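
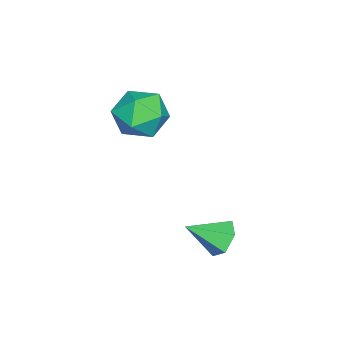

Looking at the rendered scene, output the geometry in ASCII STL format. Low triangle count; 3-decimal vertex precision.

solid 
facet normal -0.371 0.766 -0.524
outer loop
vertex 1.12 3.774 -0.169
vertex 0.551 3.532 -0.12
vertex 0.758 3.927 0.311
endloop
endfacet
facet normal 0.811 0.223 0.541
outer loop
vertex 1.12 3.774 -0.169
vertex 0.758 3.927 0.311
vertex 0.989 2.628 0.5
endloop
endfacet
facet normal -0.371 0.766 -0.524
outer loop
vertex 0.758 3.927 0.311
vertex 0.551 3.532 -0.12
vertex 0.189 3.685 0.36
endloop
endfacet
facet normal 0.022 0.148 0.989
outer loop
vertex 0.758 3.927 0.311
vertex 0.189 3.685 0.36
vertex 0.989 2.628 0.5
endloop
endfacet
facet normal -0.371 0.766 -0.524
outer loop
vertex 0.189 3.685 0.36
vertex 0.551 3.532 -0.12
vertex -0.018 3.29 -0.071
endloop
endfacet
facet normal -0.635 -0.393 0.665
outer loop
vertex 0.189 3.685 0.36
vertex -0.018 3.29 -0.071
vertex 0.989 2.628 0.5
endloop
endfacet
facet normal -0.371 0.766 -0.525
outer loop
vertex -0.018 3.29 -0.071
vertex 0.551 3.532 -0.12
vertex 0.344 3.137 -0.55
endloop
endfacet
facet normal -0.503 -0.858 -0.106
outer loop
vertex -0.018 3.29 -0.071
vertex 0.344 3.137 -0.55
vertex 0.989 2.628 0.5
endloop
endfacet
facet normal -0.370 0.766 -0.526
outer loop
vertex 0.344 3.137 -0.55
vertex 0.551 3.532 -0.12
vertex 0.913 3.378 -0.599
endloop
endfacet
facet normal 0.284 -0.783 -0.554
outer loop
vertex 0.344 3.137 -0.55
vertex 0.913 3.378 -0.599
vertex 0.989 2.628 0.5
endloop
endfacet
facet normal -0.371 0.765 -0.526
outer loop
vertex 0.913 3.378 -0.599
vertex 0.551 3.532 -0.12
vertex 1.12 3.774 -0.169
endloop
endfacet
facet normal 0.942 -0.242 -0.231
outer loop
vertex 0.913 3.378 -0.599
vertex 1.12 3.774 -0.169
vertex 0.989 2.628 0.5
endloop
endfacet
facet normal -0.782 -0.615 0.099
outer loop
vertex -3.457 0.139 1.85
vertex -2.932 -0.568 1.602
vertex -3.002 -0.337 2.484
endloop
endfacet
facet normal -0.833 -0.064 0.550
outer loop
vertex -3.457 0.139 1.85
vertex -3.002 -0.337 2.484
vertex -3.038 0.575 2.536
endloop
endfacet
facet normal -0.828 0.537 0.164
outer loop
vertex -3.457 0.139 1.85
vertex -3.038 0.575 2.536
vertex -2.991 0.908 1.685
endloop
endfacet
facet normal -0.774 0.357 -0.523
outer loop
vertex -3.457 0.139 1.85
vertex -2.991 0.908 1.685
vertex -2.926 0.202 1.108
endloop
endfacet
facet normal -0.745 -0.356 -0.564
outer loop
vertex -3.457 0.139 1.85
vertex -2.926 0.202 1.108
vertex -2.932 -0.568 1.602
endloop
endfacet
facet normal -0.253 -0.065 0.965
outer loop
vertex -3.038 0.575 2.536
vertex -3.002 -0.337 2.484
vertex -2.254 0.138 2.712
endloop
endfacet
facet normal -0.170 -0.957 0.237
outer loop
vertex -3.002 -0.337 2.484
vertex -2.932 -0.568 1.602
vertex -2.189 -0.568 2.135
endloop
endfacet
facet normal -0.111 -0.536 -0.837
outer loop
vertex -2.932 -0.568 1.602
vertex -2.926 0.202 1.108
vertex -2.142 -0.235 1.284
endloop
endfacet
facet normal -0.156 0.616 -0.772
outer loop
vertex -2.926 0.202 1.108
vertex -2.991 0.908 1.685
vertex -2.178 0.677 1.336
endloop
endfacet
facet normal -0.245 0.907 0.342
outer loop
vertex -2.991 0.908 1.685
vertex -3.038 0.575 2.536
vertex -2.248 0.908 2.218
endloop
endfacet
facet normal 0.774 -0.357 0.523
outer loop
vertex -1.723 0.201 1.97
vertex -2.254 0.138 2.712
vertex -2.189 -0.568 2.135
endloop
endfacet
facet normal 0.828 -0.537 -0.164
outer loop
vertex -1.723 0.201 1.97
vertex -2.189 -0.568 2.135
vertex -2.142 -0.235 1.284
endloop
endfacet
facet normal 0.833 0.064 -0.550
outer loop
vertex -1.723 0.201 1.97
vertex -2.142 -0.235 1.284
vertex -2.178 0.677 1.336
endloop
endfacet
facet normal 0.782 0.615 -0.099
outer loop
vertex -1.723 0.201 1.97
vertex -2.178 0.677 1.336
vertex -2.248 0.908 2.218
endloop
endfacet
facet normal 0.745 0.356 0.564
outer loop
vertex -1.723 0.201 1.97
vertex -2.248 0.908 2.218
vertex -2.254 0.138 2.712
endloop
endfacet
facet normal 0.156 -0.616 0.772
outer loop
vertex -2.189 -0.568 2.135
vertex -2.254 0.138 2.712
vertex -3.002 -0.337 2.484
endloop
endfacet
facet normal 0.245 -0.907 -0.342
outer loop
vertex -2.142 -0.235 1.284
vertex -2.189 -0.568 2.135
vertex -2.932 -0.568 1.602
endloop
endfacet
facet normal 0.253 0.065 -0.965
outer loop
vertex -2.178 0.677 1.336
vertex -2.142 -0.235 1.284
vertex -2.926 0.202 1.108
endloop
endfacet
facet normal 0.170 0.957 -0.237
outer loop
vertex -2.248 0.908 2.218
vertex -2.178 0.677 1.336
vertex -2.991 0.908 1.685
endloop
endfacet
facet normal 0.111 0.536 0.837
outer loop
vertex -2.254 0.138 2.712
vertex -2.248 0.908 2.218
vertex -3.038 0.575 2.536
endloop
endfacet

endsolid


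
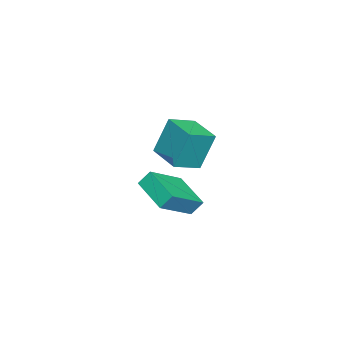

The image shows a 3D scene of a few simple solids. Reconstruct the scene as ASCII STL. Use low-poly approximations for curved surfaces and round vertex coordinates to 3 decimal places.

solid 
facet normal -0.775 0.552 -0.306
outer loop
vertex -2.332 -1.091 4.768
vertex -1.203 0.352 4.512
vertex -1.997 -1.7 2.818
endloop
endfacet
facet normal -0.610 -0.780 0.139
outer loop
vertex -0.857 -2.512 3.268
vertex -2.332 -1.091 4.768
vertex -1.997 -1.7 2.818
endloop
endfacet
facet normal -0.775 0.552 -0.306
outer loop
vertex -1.997 -1.7 2.818
vertex -1.203 0.352 4.512
vertex -0.868 -0.257 2.562
endloop
endfacet
facet normal 0.162 -0.294 -0.942
outer loop
vertex -0.868 -0.257 2.562
vertex -0.857 -2.512 3.268
vertex -1.997 -1.7 2.818
endloop
endfacet
facet normal -0.162 0.294 0.942
outer loop
vertex -2.332 -1.091 4.768
vertex -0.063 -0.46 4.962
vertex -1.203 0.352 4.512
endloop
endfacet
facet normal -0.610 -0.780 0.139
outer loop
vertex -1.192 -1.903 5.218
vertex -2.332 -1.091 4.768
vertex -0.857 -2.512 3.268
endloop
endfacet
facet normal -0.162 0.294 0.942
outer loop
vertex -1.192 -1.903 5.218
vertex -0.063 -0.46 4.962
vertex -2.332 -1.091 4.768
endloop
endfacet
facet normal 0.610 0.780 -0.139
outer loop
vertex -1.203 0.352 4.512
vertex -0.063 -0.46 4.962
vertex -0.868 -0.257 2.562
endloop
endfacet
facet normal 0.162 -0.294 -0.942
outer loop
vertex 0.272 -1.069 3.012
vertex -0.857 -2.512 3.268
vertex -0.868 -0.257 2.562
endloop
endfacet
facet normal 0.610 0.780 -0.139
outer loop
vertex -0.868 -0.257 2.562
vertex -0.063 -0.46 4.962
vertex 0.272 -1.069 3.012
endloop
endfacet
facet normal 0.775 -0.552 0.306
outer loop
vertex 0.272 -1.069 3.012
vertex -1.192 -1.903 5.218
vertex -0.857 -2.512 3.268
endloop
endfacet
facet normal 0.775 -0.552 0.306
outer loop
vertex -0.063 -0.46 4.962
vertex -1.192 -1.903 5.218
vertex 0.272 -1.069 3.012
endloop
endfacet
facet normal -0.562 -0.749 0.351
outer loop
vertex 3.654 -0.768 4.29
vertex 2.024 -0.017 3.28
vertex 3.86 -1.244 3.604
endloop
endfacet
facet normal 0.792 -0.364 0.490
outer loop
vertex 4.956 0.217 2.92
vertex 3.654 -0.768 4.29
vertex 3.86 -1.244 3.604
endloop
endfacet
facet normal -0.562 -0.749 0.350
outer loop
vertex 3.86 -1.244 3.604
vertex 2.024 -0.017 3.28
vertex 2.23 -0.493 2.593
endloop
endfacet
facet normal 0.240 -0.553 -0.798
outer loop
vertex 2.23 -0.493 2.593
vertex 4.956 0.217 2.92
vertex 3.86 -1.244 3.604
endloop
endfacet
facet normal -0.240 0.553 0.798
outer loop
vertex 3.654 -0.768 4.29
vertex 3.12 1.444 2.596
vertex 2.024 -0.017 3.28
endloop
endfacet
facet normal 0.792 -0.365 0.490
outer loop
vertex 4.75 0.693 3.607
vertex 3.654 -0.768 4.29
vertex 4.956 0.217 2.92
endloop
endfacet
facet normal -0.240 0.553 0.798
outer loop
vertex 4.75 0.693 3.607
vertex 3.12 1.444 2.596
vertex 3.654 -0.768 4.29
endloop
endfacet
facet normal -0.792 0.365 -0.490
outer loop
vertex 2.024 -0.017 3.28
vertex 3.12 1.444 2.596
vertex 2.23 -0.493 2.593
endloop
endfacet
facet normal 0.240 -0.553 -0.798
outer loop
vertex 3.326 0.968 1.91
vertex 4.956 0.217 2.92
vertex 2.23 -0.493 2.593
endloop
endfacet
facet normal -0.792 0.364 -0.491
outer loop
vertex 2.23 -0.493 2.593
vertex 3.12 1.444 2.596
vertex 3.326 0.968 1.91
endloop
endfacet
facet normal 0.562 0.749 -0.350
outer loop
vertex 3.326 0.968 1.91
vertex 4.75 0.693 3.607
vertex 4.956 0.217 2.92
endloop
endfacet
facet normal 0.562 0.749 -0.351
outer loop
vertex 3.12 1.444 2.596
vertex 4.75 0.693 3.607
vertex 3.326 0.968 1.91
endloop
endfacet

endsolid


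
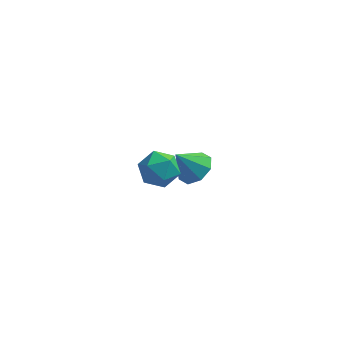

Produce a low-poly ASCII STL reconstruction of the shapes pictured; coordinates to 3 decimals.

solid 
facet normal 0.566 0.169 -0.807
outer loop
vertex 3.305 3.582 -3.605
vertex 2.559 3.227 -4.203
vertex 2.813 4.143 -3.833
endloop
endfacet
facet normal 0.174 0.498 0.850
outer loop
vertex 3.305 3.582 -3.605
vertex 2.813 4.143 -3.833
vertex 1.641 2.953 -2.897
endloop
endfacet
facet normal 0.566 0.169 -0.807
outer loop
vertex 2.813 4.143 -3.833
vertex 2.559 3.227 -4.203
vertex 2.172 4.167 -4.278
endloop
endfacet
facet normal -0.347 0.767 0.541
outer loop
vertex 2.813 4.143 -3.833
vertex 2.172 4.167 -4.278
vertex 1.641 2.953 -2.897
endloop
endfacet
facet normal 0.567 0.169 -0.807
outer loop
vertex 2.172 4.167 -4.278
vertex 2.559 3.227 -4.203
vertex 1.758 3.641 -4.679
endloop
endfacet
facet normal -0.830 0.537 0.153
outer loop
vertex 2.172 4.167 -4.278
vertex 1.758 3.641 -4.679
vertex 1.641 2.953 -2.897
endloop
endfacet
facet normal 0.567 0.169 -0.806
outer loop
vertex 1.758 3.641 -4.679
vertex 2.559 3.227 -4.203
vertex 1.813 2.872 -4.802
endloop
endfacet
facet normal -0.995 -0.057 -0.087
outer loop
vertex 1.758 3.641 -4.679
vertex 1.813 2.872 -4.802
vertex 1.641 2.953 -2.897
endloop
endfacet
facet normal 0.567 0.168 -0.806
outer loop
vertex 1.813 2.872 -4.802
vertex 2.559 3.227 -4.203
vertex 2.305 2.311 -4.573
endloop
endfacet
facet normal -0.743 -0.668 -0.039
outer loop
vertex 1.813 2.872 -4.802
vertex 2.305 2.311 -4.573
vertex 1.641 2.953 -2.897
endloop
endfacet
facet normal 0.567 0.169 -0.807
outer loop
vertex 2.305 2.311 -4.573
vertex 2.559 3.227 -4.203
vertex 2.946 2.286 -4.128
endloop
endfacet
facet normal -0.224 -0.936 0.270
outer loop
vertex 2.305 2.311 -4.573
vertex 2.946 2.286 -4.128
vertex 1.641 2.953 -2.897
endloop
endfacet
facet normal 0.567 0.169 -0.807
outer loop
vertex 2.946 2.286 -4.128
vertex 2.559 3.227 -4.203
vertex 3.36 2.813 -3.727
endloop
endfacet
facet normal 0.261 -0.706 0.659
outer loop
vertex 2.946 2.286 -4.128
vertex 3.36 2.813 -3.727
vertex 1.641 2.953 -2.897
endloop
endfacet
facet normal 0.566 0.168 -0.807
outer loop
vertex 3.36 2.813 -3.727
vertex 2.559 3.227 -4.203
vertex 3.305 3.582 -3.605
endloop
endfacet
facet normal 0.425 -0.112 0.898
outer loop
vertex 3.36 2.813 -3.727
vertex 3.305 3.582 -3.605
vertex 1.641 2.953 -2.897
endloop
endfacet
facet normal 0.319 0.914 -0.249
outer loop
vertex 1.982 -2.158 1.029
vertex 1.196 -1.737 1.567
vertex 2.106 -1.927 2.036
endloop
endfacet
facet normal 0.865 0.455 -0.211
outer loop
vertex 1.982 -2.158 1.029
vertex 2.106 -1.927 2.036
vertex 2.483 -2.82 1.656
endloop
endfacet
facet normal 0.738 -0.076 -0.670
outer loop
vertex 1.982 -2.158 1.029
vertex 2.483 -2.82 1.656
vertex 1.807 -3.181 0.953
endloop
endfacet
facet normal 0.114 0.054 -0.992
outer loop
vertex 1.982 -2.158 1.029
vertex 1.807 -3.181 0.953
vertex 1.012 -2.512 0.898
endloop
endfacet
facet normal -0.144 0.666 -0.732
outer loop
vertex 1.982 -2.158 1.029
vertex 1.012 -2.512 0.898
vertex 1.196 -1.737 1.567
endloop
endfacet
facet normal 0.876 0.180 0.447
outer loop
vertex 2.483 -2.82 1.656
vertex 2.106 -1.927 2.036
vertex 2.008 -2.808 2.582
endloop
endfacet
facet normal -0.007 0.922 0.386
outer loop
vertex 2.106 -1.927 2.036
vertex 1.196 -1.737 1.567
vertex 1.213 -2.139 2.527
endloop
endfacet
facet normal -0.757 0.521 -0.395
outer loop
vertex 1.196 -1.737 1.567
vertex 1.012 -2.512 0.898
vertex 0.537 -2.5 1.824
endloop
endfacet
facet normal -0.338 -0.468 -0.816
outer loop
vertex 1.012 -2.512 0.898
vertex 1.807 -3.181 0.953
vertex 0.914 -3.393 1.444
endloop
endfacet
facet normal 0.671 -0.679 -0.296
outer loop
vertex 1.807 -3.181 0.953
vertex 2.483 -2.82 1.656
vertex 1.824 -3.583 1.913
endloop
endfacet
facet normal -0.114 -0.054 0.992
outer loop
vertex 1.038 -3.162 2.451
vertex 2.008 -2.808 2.582
vertex 1.213 -2.139 2.527
endloop
endfacet
facet normal -0.738 0.076 0.670
outer loop
vertex 1.038 -3.162 2.451
vertex 1.213 -2.139 2.527
vertex 0.537 -2.5 1.824
endloop
endfacet
facet normal -0.865 -0.455 0.211
outer loop
vertex 1.038 -3.162 2.451
vertex 0.537 -2.5 1.824
vertex 0.914 -3.393 1.444
endloop
endfacet
facet normal -0.319 -0.914 0.249
outer loop
vertex 1.038 -3.162 2.451
vertex 0.914 -3.393 1.444
vertex 1.824 -3.583 1.913
endloop
endfacet
facet normal 0.144 -0.666 0.732
outer loop
vertex 1.038 -3.162 2.451
vertex 1.824 -3.583 1.913
vertex 2.008 -2.808 2.582
endloop
endfacet
facet normal 0.338 0.468 0.816
outer loop
vertex 1.213 -2.139 2.527
vertex 2.008 -2.808 2.582
vertex 2.106 -1.927 2.036
endloop
endfacet
facet normal -0.671 0.679 0.296
outer loop
vertex 0.537 -2.5 1.824
vertex 1.213 -2.139 2.527
vertex 1.196 -1.737 1.567
endloop
endfacet
facet normal -0.876 -0.180 -0.447
outer loop
vertex 0.914 -3.393 1.444
vertex 0.537 -2.5 1.824
vertex 1.012 -2.512 0.898
endloop
endfacet
facet normal 0.007 -0.922 -0.386
outer loop
vertex 1.824 -3.583 1.913
vertex 0.914 -3.393 1.444
vertex 1.807 -3.181 0.953
endloop
endfacet
facet normal 0.757 -0.521 0.395
outer loop
vertex 2.008 -2.808 2.582
vertex 1.824 -3.583 1.913
vertex 2.483 -2.82 1.656
endloop
endfacet

endsolid


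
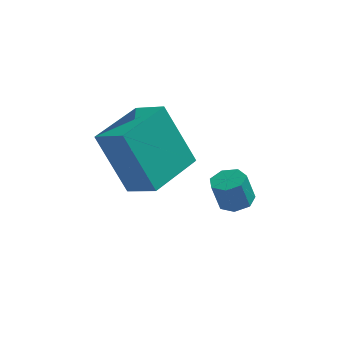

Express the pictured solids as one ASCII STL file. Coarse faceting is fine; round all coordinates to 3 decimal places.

solid 
facet normal -0.766 0.466 -0.443
outer loop
vertex -0.753 -0.255 -0.561
vertex 0.126 1.352 -0.389
vertex 0.181 -0.56 -2.496
endloop
endfacet
facet normal -0.478 -0.873 -0.093
outer loop
vertex 1.054 -1.092 -1.991
vertex -0.753 -0.255 -0.561
vertex 0.181 -0.56 -2.496
endloop
endfacet
facet normal -0.766 0.466 -0.443
outer loop
vertex 0.181 -0.56 -2.496
vertex 0.126 1.352 -0.389
vertex 1.06 1.047 -2.324
endloop
endfacet
facet normal 0.430 -0.140 -0.892
outer loop
vertex 1.06 1.047 -2.324
vertex 1.054 -1.092 -1.991
vertex 0.181 -0.56 -2.496
endloop
endfacet
facet normal -0.430 0.140 0.892
outer loop
vertex -0.753 -0.255 -0.561
vertex 0.999 0.82 0.116
vertex 0.126 1.352 -0.389
endloop
endfacet
facet normal -0.478 -0.873 -0.093
outer loop
vertex 0.12 -0.787 -0.056
vertex -0.753 -0.255 -0.561
vertex 1.054 -1.092 -1.991
endloop
endfacet
facet normal -0.430 0.140 0.892
outer loop
vertex 0.12 -0.787 -0.056
vertex 0.999 0.82 0.116
vertex -0.753 -0.255 -0.561
endloop
endfacet
facet normal 0.478 0.873 0.093
outer loop
vertex 0.126 1.352 -0.389
vertex 0.999 0.82 0.116
vertex 1.06 1.047 -2.324
endloop
endfacet
facet normal 0.430 -0.140 -0.892
outer loop
vertex 1.933 0.515 -1.819
vertex 1.054 -1.092 -1.991
vertex 1.06 1.047 -2.324
endloop
endfacet
facet normal 0.478 0.873 0.093
outer loop
vertex 1.06 1.047 -2.324
vertex 0.999 0.82 0.116
vertex 1.933 0.515 -1.819
endloop
endfacet
facet normal 0.766 -0.466 0.443
outer loop
vertex 1.933 0.515 -1.819
vertex 0.12 -0.787 -0.056
vertex 1.054 -1.092 -1.991
endloop
endfacet
facet normal 0.766 -0.466 0.443
outer loop
vertex 0.999 0.82 0.116
vertex 0.12 -0.787 -0.056
vertex 1.933 0.515 -1.819
endloop
endfacet
facet normal 0.251 0.099 -0.963
outer loop
vertex 3.369 1.429 -4.323
vertex 2.947 1.79 -4.396
vertex 3.476 1.897 -4.247
endloop
endfacet
facet normal 0.942 -0.251 0.220
outer loop
vertex 3.369 1.429 -4.323
vertex 3.476 1.897 -4.247
vertex 3.115 1.329 -3.351
endloop
endfacet
facet normal 0.942 -0.251 0.220
outer loop
vertex 3.115 1.329 -3.351
vertex 3.476 1.897 -4.247
vertex 3.222 1.797 -3.275
endloop
endfacet
facet normal -0.251 -0.099 0.963
outer loop
vertex 3.115 1.329 -3.351
vertex 3.222 1.797 -3.275
vertex 2.693 1.69 -3.424
endloop
endfacet
facet normal 0.251 0.099 -0.963
outer loop
vertex 3.476 1.897 -4.247
vertex 2.947 1.79 -4.396
vertex 3.185 2.284 -4.283
endloop
endfacet
facet normal 0.760 0.596 0.260
outer loop
vertex 3.476 1.897 -4.247
vertex 3.185 2.284 -4.283
vertex 3.222 1.797 -3.275
endloop
endfacet
facet normal 0.760 0.596 0.260
outer loop
vertex 3.222 1.797 -3.275
vertex 3.185 2.284 -4.283
vertex 2.931 2.184 -3.311
endloop
endfacet
facet normal -0.251 -0.099 0.963
outer loop
vertex 3.222 1.797 -3.275
vertex 2.931 2.184 -3.311
vertex 2.693 1.69 -3.424
endloop
endfacet
facet normal 0.253 0.098 -0.962
outer loop
vertex 3.185 2.284 -4.283
vertex 2.947 1.79 -4.396
vertex 2.715 2.299 -4.405
endloop
endfacet
facet normal 0.005 0.995 0.104
outer loop
vertex 3.185 2.284 -4.283
vertex 2.715 2.299 -4.405
vertex 2.931 2.184 -3.311
endloop
endfacet
facet normal 0.007 0.995 0.103
outer loop
vertex 2.931 2.184 -3.311
vertex 2.715 2.299 -4.405
vertex 2.461 2.2 -3.432
endloop
endfacet
facet normal -0.251 -0.099 0.963
outer loop
vertex 2.931 2.184 -3.311
vertex 2.461 2.2 -3.432
vertex 2.693 1.69 -3.424
endloop
endfacet
facet normal 0.252 0.098 -0.963
outer loop
vertex 2.715 2.299 -4.405
vertex 2.947 1.79 -4.396
vertex 2.419 1.931 -4.52
endloop
endfacet
facet normal -0.752 0.646 -0.131
outer loop
vertex 2.715 2.299 -4.405
vertex 2.419 1.931 -4.52
vertex 2.461 2.2 -3.432
endloop
endfacet
facet normal -0.753 0.645 -0.130
outer loop
vertex 2.461 2.2 -3.432
vertex 2.419 1.931 -4.52
vertex 2.165 1.831 -3.547
endloop
endfacet
facet normal -0.251 -0.099 0.963
outer loop
vertex 2.461 2.2 -3.432
vertex 2.165 1.831 -3.547
vertex 2.693 1.69 -3.424
endloop
endfacet
facet normal 0.252 0.099 -0.963
outer loop
vertex 2.419 1.931 -4.52
vertex 2.947 1.79 -4.396
vertex 2.521 1.456 -4.542
endloop
endfacet
facet normal -0.945 -0.191 -0.266
outer loop
vertex 2.419 1.931 -4.52
vertex 2.521 1.456 -4.542
vertex 2.165 1.831 -3.547
endloop
endfacet
facet normal -0.945 -0.191 -0.266
outer loop
vertex 2.165 1.831 -3.547
vertex 2.521 1.456 -4.542
vertex 2.267 1.357 -3.569
endloop
endfacet
facet normal -0.251 -0.099 0.963
outer loop
vertex 2.165 1.831 -3.547
vertex 2.267 1.357 -3.569
vertex 2.693 1.69 -3.424
endloop
endfacet
facet normal 0.252 0.099 -0.963
outer loop
vertex 2.521 1.456 -4.542
vertex 2.947 1.79 -4.396
vertex 2.944 1.233 -4.454
endloop
endfacet
facet normal -0.424 -0.883 -0.201
outer loop
vertex 2.521 1.456 -4.542
vertex 2.944 1.233 -4.454
vertex 2.267 1.357 -3.569
endloop
endfacet
facet normal -0.426 -0.882 -0.202
outer loop
vertex 2.267 1.357 -3.569
vertex 2.944 1.233 -4.454
vertex 2.69 1.133 -3.482
endloop
endfacet
facet normal -0.250 -0.099 0.963
outer loop
vertex 2.267 1.357 -3.569
vertex 2.69 1.133 -3.482
vertex 2.693 1.69 -3.424
endloop
endfacet
facet normal 0.251 0.099 -0.963
outer loop
vertex 2.944 1.233 -4.454
vertex 2.947 1.79 -4.396
vertex 3.369 1.429 -4.323
endloop
endfacet
facet normal 0.415 -0.910 0.015
outer loop
vertex 2.944 1.233 -4.454
vertex 3.369 1.429 -4.323
vertex 2.69 1.133 -3.482
endloop
endfacet
facet normal 0.415 -0.910 0.015
outer loop
vertex 2.69 1.133 -3.482
vertex 3.369 1.429 -4.323
vertex 3.115 1.329 -3.351
endloop
endfacet
facet normal -0.251 -0.099 0.963
outer loop
vertex 2.69 1.133 -3.482
vertex 3.115 1.329 -3.351
vertex 2.693 1.69 -3.424
endloop
endfacet

endsolid


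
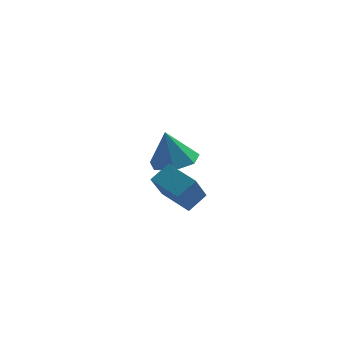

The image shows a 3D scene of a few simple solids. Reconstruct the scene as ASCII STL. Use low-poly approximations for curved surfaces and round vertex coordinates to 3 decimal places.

solid 
facet normal 0.227 -0.060 -0.972
outer loop
vertex 2.46 2.023 1.883
vertex 1.775 2.694 1.682
vertex 2.721 2.832 1.894
endloop
endfacet
facet normal 0.689 -0.232 0.687
outer loop
vertex 2.46 2.023 1.883
vertex 2.721 2.832 1.894
vertex 1.425 2.786 3.178
endloop
endfacet
facet normal 0.227 -0.060 -0.972
outer loop
vertex 2.721 2.832 1.894
vertex 1.775 2.694 1.682
vertex 2.27 3.537 1.745
endloop
endfacet
facet normal 0.595 0.512 0.619
outer loop
vertex 2.721 2.832 1.894
vertex 2.27 3.537 1.745
vertex 1.425 2.786 3.178
endloop
endfacet
facet normal 0.227 -0.061 -0.972
outer loop
vertex 2.27 3.537 1.745
vertex 1.775 2.694 1.682
vertex 1.446 3.607 1.548
endloop
endfacet
facet normal -0.032 0.893 0.449
outer loop
vertex 2.27 3.537 1.745
vertex 1.446 3.607 1.548
vertex 1.425 2.786 3.178
endloop
endfacet
facet normal 0.227 -0.061 -0.972
outer loop
vertex 1.446 3.607 1.548
vertex 1.775 2.694 1.682
vertex 0.869 2.989 1.452
endloop
endfacet
facet normal -0.719 0.624 0.305
outer loop
vertex 1.446 3.607 1.548
vertex 0.869 2.989 1.452
vertex 1.425 2.786 3.178
endloop
endfacet
facet normal 0.227 -0.060 -0.972
outer loop
vertex 0.869 2.989 1.452
vertex 1.775 2.694 1.682
vertex 0.974 2.149 1.528
endloop
endfacet
facet normal -0.951 -0.092 0.295
outer loop
vertex 0.869 2.989 1.452
vertex 0.974 2.149 1.528
vertex 1.425 2.786 3.178
endloop
endfacet
facet normal 0.227 -0.060 -0.972
outer loop
vertex 0.974 2.149 1.528
vertex 1.775 2.694 1.682
vertex 1.682 1.719 1.72
endloop
endfacet
facet normal -0.551 -0.717 0.427
outer loop
vertex 0.974 2.149 1.528
vertex 1.682 1.719 1.72
vertex 1.425 2.786 3.178
endloop
endfacet
facet normal 0.227 -0.060 -0.972
outer loop
vertex 1.682 1.719 1.72
vertex 1.775 2.694 1.682
vertex 2.46 2.023 1.883
endloop
endfacet
facet normal 0.178 -0.779 0.601
outer loop
vertex 1.682 1.719 1.72
vertex 2.46 2.023 1.883
vertex 1.425 2.786 3.178
endloop
endfacet
facet normal -0.701 -0.455 -0.550
outer loop
vertex 1.526 -2.468 2.896
vertex 0.643 -1.5 3.22
vertex 1.979 -1.629 1.624
endloop
endfacet
facet normal 0.655 -0.717 -0.239
outer loop
vertex 2.637 -1.2 2.14
vertex 1.526 -2.468 2.896
vertex 1.979 -1.629 1.624
endloop
endfacet
facet normal -0.700 -0.456 -0.549
outer loop
vertex 1.979 -1.629 1.624
vertex 0.643 -1.5 3.22
vertex 1.095 -0.661 1.947
endloop
endfacet
facet normal 0.284 0.527 -0.801
outer loop
vertex 1.095 -0.661 1.947
vertex 2.637 -1.2 2.14
vertex 1.979 -1.629 1.624
endloop
endfacet
facet normal -0.284 -0.527 0.801
outer loop
vertex 1.526 -2.468 2.896
vertex 1.301 -1.071 3.736
vertex 0.643 -1.5 3.22
endloop
endfacet
facet normal 0.655 -0.717 -0.240
outer loop
vertex 2.185 -2.039 3.413
vertex 1.526 -2.468 2.896
vertex 2.637 -1.2 2.14
endloop
endfacet
facet normal -0.285 -0.527 0.801
outer loop
vertex 2.185 -2.039 3.413
vertex 1.301 -1.071 3.736
vertex 1.526 -2.468 2.896
endloop
endfacet
facet normal -0.655 0.717 0.240
outer loop
vertex 0.643 -1.5 3.22
vertex 1.301 -1.071 3.736
vertex 1.095 -0.661 1.947
endloop
endfacet
facet normal 0.285 0.528 -0.800
outer loop
vertex 1.754 -0.232 2.464
vertex 2.637 -1.2 2.14
vertex 1.095 -0.661 1.947
endloop
endfacet
facet normal -0.655 0.717 0.240
outer loop
vertex 1.095 -0.661 1.947
vertex 1.301 -1.071 3.736
vertex 1.754 -0.232 2.464
endloop
endfacet
facet normal 0.701 0.455 0.549
outer loop
vertex 1.754 -0.232 2.464
vertex 2.185 -2.039 3.413
vertex 2.637 -1.2 2.14
endloop
endfacet
facet normal 0.700 0.456 0.550
outer loop
vertex 1.301 -1.071 3.736
vertex 2.185 -2.039 3.413
vertex 1.754 -0.232 2.464
endloop
endfacet

endsolid


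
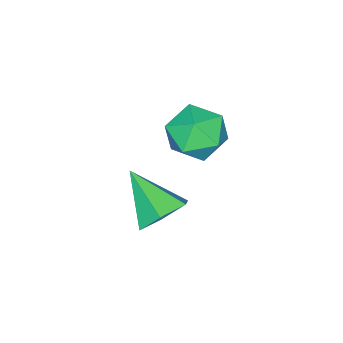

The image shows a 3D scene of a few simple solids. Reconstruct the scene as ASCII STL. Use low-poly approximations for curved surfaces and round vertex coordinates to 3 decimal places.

solid 
facet normal -0.209 0.080 0.975
outer loop
vertex -4.406 -1.274 1.838
vertex -4.215 -2.194 1.954
vertex -3.527 -1.552 2.049
endloop
endfacet
facet normal 0.047 0.694 0.719
outer loop
vertex -4.406 -1.274 1.838
vertex -3.527 -1.552 2.049
vertex -3.667 -0.874 1.404
endloop
endfacet
facet normal -0.381 0.906 0.186
outer loop
vertex -4.406 -1.274 1.838
vertex -3.667 -0.874 1.404
vertex -4.442 -1.098 0.909
endloop
endfacet
facet normal -0.899 0.422 0.115
outer loop
vertex -4.406 -1.274 1.838
vertex -4.442 -1.098 0.909
vertex -4.781 -1.913 1.249
endloop
endfacet
facet normal -0.794 -0.089 0.602
outer loop
vertex -4.406 -1.274 1.838
vertex -4.781 -1.913 1.249
vertex -4.215 -2.194 1.954
endloop
endfacet
facet normal 0.694 0.567 0.445
outer loop
vertex -3.667 -0.874 1.404
vertex -3.527 -1.552 2.049
vertex -3.019 -1.547 1.251
endloop
endfacet
facet normal 0.280 -0.428 0.859
outer loop
vertex -3.527 -1.552 2.049
vertex -4.215 -2.194 1.954
vertex -3.358 -2.362 1.591
endloop
endfacet
facet normal -0.667 -0.700 0.256
outer loop
vertex -4.215 -2.194 1.954
vertex -4.781 -1.913 1.249
vertex -4.133 -2.586 1.096
endloop
endfacet
facet normal -0.837 0.126 -0.532
outer loop
vertex -4.781 -1.913 1.249
vertex -4.442 -1.098 0.909
vertex -4.273 -1.908 0.451
endloop
endfacet
facet normal 0.002 0.910 -0.415
outer loop
vertex -4.442 -1.098 0.909
vertex -3.667 -0.874 1.404
vertex -3.585 -1.266 0.546
endloop
endfacet
facet normal 0.899 -0.422 -0.115
outer loop
vertex -3.394 -2.186 0.662
vertex -3.019 -1.547 1.251
vertex -3.358 -2.362 1.591
endloop
endfacet
facet normal 0.381 -0.906 -0.186
outer loop
vertex -3.394 -2.186 0.662
vertex -3.358 -2.362 1.591
vertex -4.133 -2.586 1.096
endloop
endfacet
facet normal -0.047 -0.694 -0.719
outer loop
vertex -3.394 -2.186 0.662
vertex -4.133 -2.586 1.096
vertex -4.273 -1.908 0.451
endloop
endfacet
facet normal 0.209 -0.080 -0.975
outer loop
vertex -3.394 -2.186 0.662
vertex -4.273 -1.908 0.451
vertex -3.585 -1.266 0.546
endloop
endfacet
facet normal 0.794 0.089 -0.602
outer loop
vertex -3.394 -2.186 0.662
vertex -3.585 -1.266 0.546
vertex -3.019 -1.547 1.251
endloop
endfacet
facet normal 0.837 -0.126 0.532
outer loop
vertex -3.358 -2.362 1.591
vertex -3.019 -1.547 1.251
vertex -3.527 -1.552 2.049
endloop
endfacet
facet normal -0.002 -0.910 0.415
outer loop
vertex -4.133 -2.586 1.096
vertex -3.358 -2.362 1.591
vertex -4.215 -2.194 1.954
endloop
endfacet
facet normal -0.694 -0.567 -0.445
outer loop
vertex -4.273 -1.908 0.451
vertex -4.133 -2.586 1.096
vertex -4.781 -1.913 1.249
endloop
endfacet
facet normal -0.280 0.428 -0.859
outer loop
vertex -3.585 -1.266 0.546
vertex -4.273 -1.908 0.451
vertex -4.442 -1.098 0.909
endloop
endfacet
facet normal 0.667 0.700 -0.256
outer loop
vertex -3.019 -1.547 1.251
vertex -3.585 -1.266 0.546
vertex -3.667 -0.874 1.404
endloop
endfacet
facet normal 0.137 0.781 -0.609
outer loop
vertex -0.727 -0.536 1.008
vertex -1.253 -0.847 0.491
vertex -1.504 -0.353 1.068
endloop
endfacet
facet normal 0.126 0.217 0.968
outer loop
vertex -0.727 -0.536 1.008
vertex -1.504 -0.353 1.068
vertex -1.467 -2.073 1.449
endloop
endfacet
facet normal 0.136 0.781 -0.609
outer loop
vertex -1.504 -0.353 1.068
vertex -1.253 -0.847 0.491
vertex -2.029 -0.664 0.552
endloop
endfacet
facet normal -0.733 0.132 0.667
outer loop
vertex -1.504 -0.353 1.068
vertex -2.029 -0.664 0.552
vertex -1.467 -2.073 1.449
endloop
endfacet
facet normal 0.136 0.780 -0.610
outer loop
vertex -2.029 -0.664 0.552
vertex -1.253 -0.847 0.491
vertex -1.778 -1.159 -0.025
endloop
endfacet
facet normal -0.915 -0.400 -0.055
outer loop
vertex -2.029 -0.664 0.552
vertex -1.778 -1.159 -0.025
vertex -1.467 -2.073 1.449
endloop
endfacet
facet normal 0.136 0.781 -0.610
outer loop
vertex -1.778 -1.159 -0.025
vertex -1.253 -0.847 0.491
vertex -1.002 -1.341 -0.085
endloop
endfacet
facet normal -0.236 -0.847 -0.476
outer loop
vertex -1.778 -1.159 -0.025
vertex -1.002 -1.341 -0.085
vertex -1.467 -2.073 1.449
endloop
endfacet
facet normal 0.137 0.781 -0.610
outer loop
vertex -1.002 -1.341 -0.085
vertex -1.253 -0.847 0.491
vertex -0.476 -1.03 0.431
endloop
endfacet
facet normal 0.623 -0.763 -0.175
outer loop
vertex -1.002 -1.341 -0.085
vertex -0.476 -1.03 0.431
vertex -1.467 -2.073 1.449
endloop
endfacet
facet normal 0.137 0.781 -0.609
outer loop
vertex -0.476 -1.03 0.431
vertex -1.253 -0.847 0.491
vertex -0.727 -0.536 1.008
endloop
endfacet
facet normal 0.805 -0.230 0.547
outer loop
vertex -0.476 -1.03 0.431
vertex -0.727 -0.536 1.008
vertex -1.467 -2.073 1.449
endloop
endfacet

endsolid


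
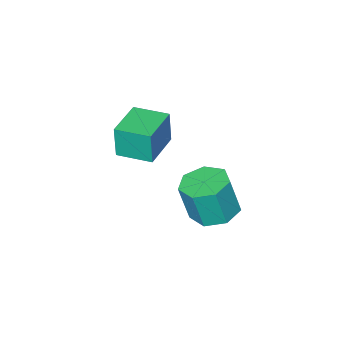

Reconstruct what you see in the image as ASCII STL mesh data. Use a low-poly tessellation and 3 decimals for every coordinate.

solid 
facet normal -0.205 0.134 -0.969
outer loop
vertex 1.803 1.111 -4.052
vertex 1.066 1.501 -3.842
vertex 1.843 1.85 -3.958
endloop
endfacet
facet normal 0.978 -0.026 -0.209
outer loop
vertex 1.803 1.111 -4.052
vertex 1.843 1.85 -3.958
vertex 2.111 0.908 -2.587
endloop
endfacet
facet normal 0.977 -0.028 -0.210
outer loop
vertex 2.111 0.908 -2.587
vertex 1.843 1.85 -3.958
vertex 2.152 1.648 -2.494
endloop
endfacet
facet normal 0.204 -0.133 0.970
outer loop
vertex 2.111 0.908 -2.587
vertex 2.152 1.648 -2.494
vertex 1.374 1.299 -2.378
endloop
endfacet
facet normal -0.205 0.134 -0.970
outer loop
vertex 1.843 1.85 -3.958
vertex 1.066 1.501 -3.842
vertex 1.298 2.327 -3.777
endloop
endfacet
facet normal 0.652 0.758 -0.033
outer loop
vertex 1.843 1.85 -3.958
vertex 1.298 2.327 -3.777
vertex 2.152 1.648 -2.494
endloop
endfacet
facet normal 0.651 0.758 -0.032
outer loop
vertex 2.152 1.648 -2.494
vertex 1.298 2.327 -3.777
vertex 1.607 2.124 -2.313
endloop
endfacet
facet normal 0.205 -0.134 0.970
outer loop
vertex 2.152 1.648 -2.494
vertex 1.607 2.124 -2.313
vertex 1.374 1.299 -2.378
endloop
endfacet
facet normal -0.205 0.134 -0.970
outer loop
vertex 1.298 2.327 -3.777
vertex 1.066 1.501 -3.842
vertex 0.578 2.182 -3.645
endloop
endfacet
facet normal -0.165 0.972 0.169
outer loop
vertex 1.298 2.327 -3.777
vertex 0.578 2.182 -3.645
vertex 1.607 2.124 -2.313
endloop
endfacet
facet normal -0.165 0.972 0.169
outer loop
vertex 1.607 2.124 -2.313
vertex 0.578 2.182 -3.645
vertex 0.887 1.979 -2.181
endloop
endfacet
facet normal 0.205 -0.134 0.970
outer loop
vertex 1.607 2.124 -2.313
vertex 0.887 1.979 -2.181
vertex 1.374 1.299 -2.378
endloop
endfacet
facet normal -0.204 0.134 -0.970
outer loop
vertex 0.578 2.182 -3.645
vertex 1.066 1.501 -3.842
vertex 0.225 1.524 -3.662
endloop
endfacet
facet normal -0.857 0.454 0.244
outer loop
vertex 0.578 2.182 -3.645
vertex 0.225 1.524 -3.662
vertex 0.887 1.979 -2.181
endloop
endfacet
facet normal -0.857 0.454 0.244
outer loop
vertex 0.887 1.979 -2.181
vertex 0.225 1.524 -3.662
vertex 0.534 1.322 -2.198
endloop
endfacet
facet normal 0.204 -0.135 0.970
outer loop
vertex 0.887 1.979 -2.181
vertex 0.534 1.322 -2.198
vertex 1.374 1.299 -2.378
endloop
endfacet
facet normal -0.204 0.134 -0.970
outer loop
vertex 0.225 1.524 -3.662
vertex 1.066 1.501 -3.842
vertex 0.505 0.85 -3.814
endloop
endfacet
facet normal -0.904 -0.406 0.135
outer loop
vertex 0.225 1.524 -3.662
vertex 0.505 0.85 -3.814
vertex 0.534 1.322 -2.198
endloop
endfacet
facet normal -0.904 -0.405 0.135
outer loop
vertex 0.534 1.322 -2.198
vertex 0.505 0.85 -3.814
vertex 0.814 0.647 -2.35
endloop
endfacet
facet normal 0.204 -0.134 0.970
outer loop
vertex 0.534 1.322 -2.198
vertex 0.814 0.647 -2.35
vertex 1.374 1.299 -2.378
endloop
endfacet
facet normal -0.205 0.135 -0.969
outer loop
vertex 0.505 0.85 -3.814
vertex 1.066 1.501 -3.842
vertex 1.207 0.666 -3.988
endloop
endfacet
facet normal -0.270 -0.960 -0.076
outer loop
vertex 0.505 0.85 -3.814
vertex 1.207 0.666 -3.988
vertex 0.814 0.647 -2.35
endloop
endfacet
facet normal -0.270 -0.960 -0.076
outer loop
vertex 0.814 0.647 -2.35
vertex 1.207 0.666 -3.988
vertex 1.516 0.463 -2.524
endloop
endfacet
facet normal 0.205 -0.134 0.969
outer loop
vertex 0.814 0.647 -2.35
vertex 1.516 0.463 -2.524
vertex 1.374 1.299 -2.378
endloop
endfacet
facet normal -0.205 0.135 -0.969
outer loop
vertex 1.207 0.666 -3.988
vertex 1.066 1.501 -3.842
vertex 1.803 1.111 -4.052
endloop
endfacet
facet normal 0.566 -0.792 -0.229
outer loop
vertex 1.207 0.666 -3.988
vertex 1.803 1.111 -4.052
vertex 1.516 0.463 -2.524
endloop
endfacet
facet normal 0.567 -0.791 -0.229
outer loop
vertex 1.516 0.463 -2.524
vertex 1.803 1.111 -4.052
vertex 2.111 0.908 -2.587
endloop
endfacet
facet normal 0.203 -0.135 0.970
outer loop
vertex 1.516 0.463 -2.524
vertex 2.111 0.908 -2.587
vertex 1.374 1.299 -2.378
endloop
endfacet
facet normal -0.892 -0.451 -0.001
outer loop
vertex 0.693 -3.071 -1.761
vertex 0.107 -1.912 -1.702
vertex 0.667 -3.018 -3.04
endloop
endfacet
facet normal 0.450 -0.892 -0.046
outer loop
vertex 2.033 -2.328 -3.038
vertex 0.693 -3.071 -1.761
vertex 0.667 -3.018 -3.04
endloop
endfacet
facet normal -0.893 -0.451 -0.001
outer loop
vertex 0.667 -3.018 -3.04
vertex 0.107 -1.912 -1.702
vertex 0.082 -1.859 -2.98
endloop
endfacet
facet normal -0.020 0.042 -0.999
outer loop
vertex 0.082 -1.859 -2.98
vertex 2.033 -2.328 -3.038
vertex 0.667 -3.018 -3.04
endloop
endfacet
facet normal 0.019 -0.041 0.999
outer loop
vertex 0.693 -3.071 -1.761
vertex 1.473 -1.222 -1.7
vertex 0.107 -1.912 -1.702
endloop
endfacet
facet normal 0.451 -0.892 -0.046
outer loop
vertex 2.058 -2.381 -1.76
vertex 0.693 -3.071 -1.761
vertex 2.033 -2.328 -3.038
endloop
endfacet
facet normal 0.020 -0.041 0.999
outer loop
vertex 2.058 -2.381 -1.76
vertex 1.473 -1.222 -1.7
vertex 0.693 -3.071 -1.761
endloop
endfacet
facet normal -0.450 0.892 0.046
outer loop
vertex 0.107 -1.912 -1.702
vertex 1.473 -1.222 -1.7
vertex 0.082 -1.859 -2.98
endloop
endfacet
facet normal -0.020 0.041 -0.999
outer loop
vertex 1.447 -1.169 -2.979
vertex 2.033 -2.328 -3.038
vertex 0.082 -1.859 -2.98
endloop
endfacet
facet normal -0.451 0.891 0.046
outer loop
vertex 0.082 -1.859 -2.98
vertex 1.473 -1.222 -1.7
vertex 1.447 -1.169 -2.979
endloop
endfacet
facet normal 0.892 0.451 0.001
outer loop
vertex 1.447 -1.169 -2.979
vertex 2.058 -2.381 -1.76
vertex 2.033 -2.328 -3.038
endloop
endfacet
facet normal 0.893 0.451 0.001
outer loop
vertex 1.473 -1.222 -1.7
vertex 2.058 -2.381 -1.76
vertex 1.447 -1.169 -2.979
endloop
endfacet

endsolid


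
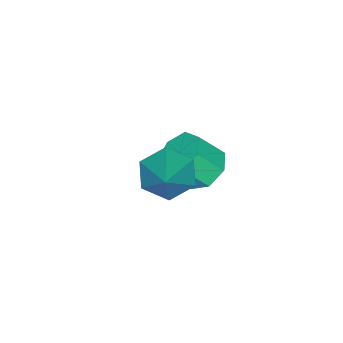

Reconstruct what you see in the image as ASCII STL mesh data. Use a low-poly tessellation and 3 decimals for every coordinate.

solid 
facet normal -0.687 -0.390 -0.613
outer loop
vertex 2.008 -0.359 1.679
vertex 1.383 0.117 2.076
vertex 1.814 0.447 1.383
endloop
endfacet
facet normal 0.912 0.072 -0.403
outer loop
vertex 2.008 -0.359 1.679
vertex 1.814 0.447 1.383
vertex 2.557 0.783 3.124
endloop
endfacet
facet normal -0.687 -0.390 -0.613
outer loop
vertex 1.814 0.447 1.383
vertex 1.383 0.117 2.076
vertex 1.189 0.923 1.78
endloop
endfacet
facet normal 0.422 0.840 -0.342
outer loop
vertex 1.814 0.447 1.383
vertex 1.189 0.923 1.78
vertex 2.557 0.783 3.124
endloop
endfacet
facet normal -0.686 -0.391 -0.614
outer loop
vertex 1.189 0.923 1.78
vertex 1.383 0.117 2.076
vertex 0.758 0.593 2.472
endloop
endfacet
facet normal -0.211 0.927 0.311
outer loop
vertex 1.189 0.923 1.78
vertex 0.758 0.593 2.472
vertex 2.557 0.783 3.124
endloop
endfacet
facet normal -0.686 -0.391 -0.614
outer loop
vertex 0.758 0.593 2.472
vertex 1.383 0.117 2.076
vertex 0.952 -0.213 2.768
endloop
endfacet
facet normal -0.353 0.246 0.903
outer loop
vertex 0.758 0.593 2.472
vertex 0.952 -0.213 2.768
vertex 2.557 0.783 3.124
endloop
endfacet
facet normal -0.687 -0.389 -0.614
outer loop
vertex 0.952 -0.213 2.768
vertex 1.383 0.117 2.076
vertex 1.576 -0.689 2.371
endloop
endfacet
facet normal 0.137 -0.522 0.842
outer loop
vertex 0.952 -0.213 2.768
vertex 1.576 -0.689 2.371
vertex 2.557 0.783 3.124
endloop
endfacet
facet normal -0.687 -0.389 -0.614
outer loop
vertex 1.576 -0.689 2.371
vertex 1.383 0.117 2.076
vertex 2.008 -0.359 1.679
endloop
endfacet
facet normal 0.770 -0.610 0.190
outer loop
vertex 1.576 -0.689 2.371
vertex 2.008 -0.359 1.679
vertex 2.557 0.783 3.124
endloop
endfacet
facet normal -0.419 0.508 -0.753
outer loop
vertex -0.854 -0.453 -1.099
vertex -1.558 -0.388 -0.663
vertex -0.908 0.128 -0.677
endloop
endfacet
facet normal 0.905 0.302 -0.300
outer loop
vertex -0.854 -0.453 -1.099
vertex -0.908 0.128 -0.677
vertex -0.339 -1.077 -0.172
endloop
endfacet
facet normal 0.905 0.301 -0.301
outer loop
vertex -0.339 -1.077 -0.172
vertex -0.908 0.128 -0.677
vertex -0.393 -0.495 0.249
endloop
endfacet
facet normal 0.419 -0.506 0.754
outer loop
vertex -0.339 -1.077 -0.172
vertex -0.393 -0.495 0.249
vertex -1.042 -1.012 0.263
endloop
endfacet
facet normal -0.419 0.507 -0.754
outer loop
vertex -0.908 0.128 -0.677
vertex -1.558 -0.388 -0.663
vertex -1.452 0.321 -0.245
endloop
endfacet
facet normal 0.505 0.819 0.270
outer loop
vertex -0.908 0.128 -0.677
vertex -1.452 0.321 -0.245
vertex -0.393 -0.495 0.249
endloop
endfacet
facet normal 0.505 0.819 0.271
outer loop
vertex -0.393 -0.495 0.249
vertex -1.452 0.321 -0.245
vertex -0.936 -0.303 0.681
endloop
endfacet
facet normal 0.420 -0.507 0.753
outer loop
vertex -0.393 -0.495 0.249
vertex -0.936 -0.303 0.681
vertex -1.042 -1.012 0.263
endloop
endfacet
facet normal -0.420 0.507 -0.753
outer loop
vertex -1.452 0.321 -0.245
vertex -1.558 -0.388 -0.663
vertex -2.075 -0.021 -0.128
endloop
endfacet
facet normal -0.275 0.719 0.638
outer loop
vertex -1.452 0.321 -0.245
vertex -2.075 -0.021 -0.128
vertex -0.936 -0.303 0.681
endloop
endfacet
facet normal -0.274 0.720 0.637
outer loop
vertex -0.936 -0.303 0.681
vertex -2.075 -0.021 -0.128
vertex -1.559 -0.644 0.798
endloop
endfacet
facet normal 0.419 -0.507 0.753
outer loop
vertex -0.936 -0.303 0.681
vertex -1.559 -0.644 0.798
vertex -1.042 -1.012 0.263
endloop
endfacet
facet normal -0.419 0.507 -0.753
outer loop
vertex -2.075 -0.021 -0.128
vertex -1.558 -0.388 -0.663
vertex -2.309 -0.639 -0.414
endloop
endfacet
facet normal -0.848 0.078 0.525
outer loop
vertex -2.075 -0.021 -0.128
vertex -2.309 -0.639 -0.414
vertex -1.559 -0.644 0.798
endloop
endfacet
facet normal -0.848 0.078 0.525
outer loop
vertex -1.559 -0.644 0.798
vertex -2.309 -0.639 -0.414
vertex -1.793 -1.262 0.512
endloop
endfacet
facet normal 0.419 -0.507 0.753
outer loop
vertex -1.559 -0.644 0.798
vertex -1.793 -1.262 0.512
vertex -1.042 -1.012 0.263
endloop
endfacet
facet normal -0.419 0.507 -0.753
outer loop
vertex -2.309 -0.639 -0.414
vertex -1.558 -0.388 -0.663
vertex -1.977 -1.069 -0.888
endloop
endfacet
facet normal -0.782 -0.623 0.017
outer loop
vertex -2.309 -0.639 -0.414
vertex -1.977 -1.069 -0.888
vertex -1.793 -1.262 0.512
endloop
endfacet
facet normal -0.783 -0.622 0.017
outer loop
vertex -1.793 -1.262 0.512
vertex -1.977 -1.069 -0.888
vertex -1.462 -1.692 0.039
endloop
endfacet
facet normal 0.419 -0.507 0.754
outer loop
vertex -1.793 -1.262 0.512
vertex -1.462 -1.692 0.039
vertex -1.042 -1.012 0.263
endloop
endfacet
facet normal -0.419 0.507 -0.753
outer loop
vertex -1.977 -1.069 -0.888
vertex -1.558 -0.388 -0.663
vertex -1.33 -0.986 -1.192
endloop
endfacet
facet normal -0.127 -0.854 -0.504
outer loop
vertex -1.977 -1.069 -0.888
vertex -1.33 -0.986 -1.192
vertex -1.462 -1.692 0.039
endloop
endfacet
facet normal -0.128 -0.854 -0.504
outer loop
vertex -1.462 -1.692 0.039
vertex -1.33 -0.986 -1.192
vertex -0.814 -1.609 -0.266
endloop
endfacet
facet normal 0.419 -0.507 0.753
outer loop
vertex -1.462 -1.692 0.039
vertex -0.814 -1.609 -0.266
vertex -1.042 -1.012 0.263
endloop
endfacet
facet normal -0.420 0.506 -0.753
outer loop
vertex -1.33 -0.986 -1.192
vertex -1.558 -0.388 -0.663
vertex -0.854 -0.453 -1.099
endloop
endfacet
facet normal 0.622 -0.443 -0.645
outer loop
vertex -1.33 -0.986 -1.192
vertex -0.854 -0.453 -1.099
vertex -0.814 -1.609 -0.266
endloop
endfacet
facet normal 0.623 -0.443 -0.644
outer loop
vertex -0.814 -1.609 -0.266
vertex -0.854 -0.453 -1.099
vertex -0.339 -1.077 -0.172
endloop
endfacet
facet normal 0.419 -0.507 0.753
outer loop
vertex -0.814 -1.609 -0.266
vertex -0.339 -1.077 -0.172
vertex -1.042 -1.012 0.263
endloop
endfacet

endsolid


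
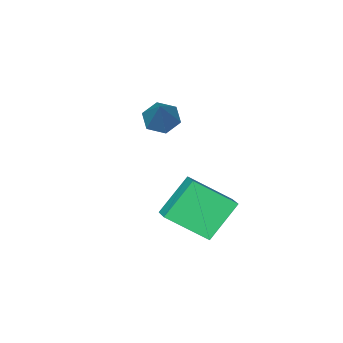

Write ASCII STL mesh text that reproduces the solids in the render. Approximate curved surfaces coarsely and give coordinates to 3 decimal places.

solid 
facet normal -0.471 -0.798 -0.376
outer loop
vertex -0.053 0.27 0.419
vertex -1.06 1.371 -0.657
vertex 1.144 0.15 -0.824
endloop
endfacet
facet normal 0.548 -0.598 0.585
outer loop
vertex 1.52 0.789 -0.523
vertex -0.053 0.27 0.419
vertex 1.144 0.15 -0.824
endloop
endfacet
facet normal -0.471 -0.798 -0.377
outer loop
vertex 1.144 0.15 -0.824
vertex -1.06 1.371 -0.657
vertex 0.137 1.252 -1.9
endloop
endfacet
facet normal 0.692 -0.069 -0.718
outer loop
vertex 0.137 1.252 -1.9
vertex 1.52 0.789 -0.523
vertex 1.144 0.15 -0.824
endloop
endfacet
facet normal -0.692 0.069 0.718
outer loop
vertex -0.053 0.27 0.419
vertex -0.684 2.01 -0.356
vertex -1.06 1.371 -0.657
endloop
endfacet
facet normal 0.548 -0.599 0.585
outer loop
vertex 0.323 0.908 0.72
vertex -0.053 0.27 0.419
vertex 1.52 0.789 -0.523
endloop
endfacet
facet normal -0.692 0.069 0.718
outer loop
vertex 0.323 0.908 0.72
vertex -0.684 2.01 -0.356
vertex -0.053 0.27 0.419
endloop
endfacet
facet normal -0.548 0.598 -0.585
outer loop
vertex -1.06 1.371 -0.657
vertex -0.684 2.01 -0.356
vertex 0.137 1.252 -1.9
endloop
endfacet
facet normal 0.692 -0.069 -0.718
outer loop
vertex 0.513 1.89 -1.599
vertex 1.52 0.789 -0.523
vertex 0.137 1.252 -1.9
endloop
endfacet
facet normal -0.547 0.599 -0.585
outer loop
vertex 0.137 1.252 -1.9
vertex -0.684 2.01 -0.356
vertex 0.513 1.89 -1.599
endloop
endfacet
facet normal 0.470 0.798 0.377
outer loop
vertex 0.513 1.89 -1.599
vertex 0.323 0.908 0.72
vertex 1.52 0.789 -0.523
endloop
endfacet
facet normal 0.471 0.798 0.376
outer loop
vertex -0.684 2.01 -0.356
vertex 0.323 0.908 0.72
vertex 0.513 1.89 -1.599
endloop
endfacet
facet normal -0.484 -0.476 -0.734
outer loop
vertex 0.028 -1.608 1.897
vertex -0.562 -1.505 2.219
vertex -0.334 -1.046 1.771
endloop
endfacet
facet normal 0.807 0.428 -0.408
outer loop
vertex 0.028 -1.608 1.897
vertex -0.334 -1.046 1.771
vertex 0.362 -0.595 3.621
endloop
endfacet
facet normal -0.484 -0.476 -0.734
outer loop
vertex -0.334 -1.046 1.771
vertex -0.562 -1.505 2.219
vertex -0.924 -0.943 2.093
endloop
endfacet
facet normal 0.033 0.968 -0.249
outer loop
vertex -0.334 -1.046 1.771
vertex -0.924 -0.943 2.093
vertex 0.362 -0.595 3.621
endloop
endfacet
facet normal -0.484 -0.476 -0.734
outer loop
vertex -0.924 -0.943 2.093
vertex -0.562 -1.505 2.219
vertex -1.152 -1.401 2.54
endloop
endfacet
facet normal -0.630 0.680 0.375
outer loop
vertex -0.924 -0.943 2.093
vertex -1.152 -1.401 2.54
vertex 0.362 -0.595 3.621
endloop
endfacet
facet normal -0.484 -0.476 -0.734
outer loop
vertex -1.152 -1.401 2.54
vertex -0.562 -1.505 2.219
vertex -0.79 -1.963 2.666
endloop
endfacet
facet normal -0.522 -0.148 0.840
outer loop
vertex -1.152 -1.401 2.54
vertex -0.79 -1.963 2.666
vertex 0.362 -0.595 3.621
endloop
endfacet
facet normal -0.484 -0.476 -0.734
outer loop
vertex -0.79 -1.963 2.666
vertex -0.562 -1.505 2.219
vertex -0.2 -2.066 2.344
endloop
endfacet
facet normal 0.252 -0.687 0.681
outer loop
vertex -0.79 -1.963 2.666
vertex -0.2 -2.066 2.344
vertex 0.362 -0.595 3.621
endloop
endfacet
facet normal -0.484 -0.476 -0.734
outer loop
vertex -0.2 -2.066 2.344
vertex -0.562 -1.505 2.219
vertex 0.028 -1.608 1.897
endloop
endfacet
facet normal 0.915 -0.399 0.057
outer loop
vertex -0.2 -2.066 2.344
vertex 0.028 -1.608 1.897
vertex 0.362 -0.595 3.621
endloop
endfacet

endsolid


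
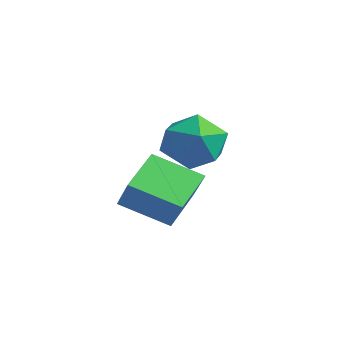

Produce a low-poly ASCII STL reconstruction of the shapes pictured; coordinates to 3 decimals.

solid 
facet normal -0.594 0.071 -0.801
outer loop
vertex -1.907 1.689 -0.943
vertex -0.624 2.94 -1.784
vertex -0.988 0.199 -1.757
endloop
endfacet
facet normal -0.648 -0.632 0.425
outer loop
vertex -0.156 0.1 -0.636
vertex -1.907 1.689 -0.943
vertex -0.988 0.199 -1.757
endloop
endfacet
facet normal -0.594 0.071 -0.801
outer loop
vertex -0.988 0.199 -1.757
vertex -0.624 2.94 -1.784
vertex 0.295 1.451 -2.598
endloop
endfacet
facet normal 0.476 -0.771 -0.422
outer loop
vertex 0.295 1.451 -2.598
vertex -0.156 0.1 -0.636
vertex -0.988 0.199 -1.757
endloop
endfacet
facet normal -0.476 0.772 0.422
outer loop
vertex -1.907 1.689 -0.943
vertex 0.208 2.841 -0.663
vertex -0.624 2.94 -1.784
endloop
endfacet
facet normal -0.648 -0.632 0.425
outer loop
vertex -1.075 1.589 0.178
vertex -1.907 1.689 -0.943
vertex -0.156 0.1 -0.636
endloop
endfacet
facet normal -0.476 0.771 0.422
outer loop
vertex -1.075 1.589 0.178
vertex 0.208 2.841 -0.663
vertex -1.907 1.689 -0.943
endloop
endfacet
facet normal 0.648 0.632 -0.425
outer loop
vertex -0.624 2.94 -1.784
vertex 0.208 2.841 -0.663
vertex 0.295 1.451 -2.598
endloop
endfacet
facet normal 0.476 -0.772 -0.422
outer loop
vertex 1.127 1.351 -1.477
vertex -0.156 0.1 -0.636
vertex 0.295 1.451 -2.598
endloop
endfacet
facet normal 0.648 0.632 -0.425
outer loop
vertex 0.295 1.451 -2.598
vertex 0.208 2.841 -0.663
vertex 1.127 1.351 -1.477
endloop
endfacet
facet normal 0.594 -0.071 0.801
outer loop
vertex 1.127 1.351 -1.477
vertex -1.075 1.589 0.178
vertex -0.156 0.1 -0.636
endloop
endfacet
facet normal 0.594 -0.071 0.801
outer loop
vertex 0.208 2.841 -0.663
vertex -1.075 1.589 0.178
vertex 1.127 1.351 -1.477
endloop
endfacet
facet normal 0.079 0.699 0.711
outer loop
vertex 1.388 2.231 2.016
vertex 1.882 1.417 2.761
vertex 2.587 2.077 2.034
endloop
endfacet
facet normal 0.126 0.990 0.062
outer loop
vertex 1.388 2.231 2.016
vertex 2.587 2.077 2.034
vertex 2.011 2.216 0.98
endloop
endfacet
facet normal -0.471 0.831 -0.295
outer loop
vertex 1.388 2.231 2.016
vertex 2.011 2.216 0.98
vertex 0.95 1.642 1.055
endloop
endfacet
facet normal -0.887 0.442 0.134
outer loop
vertex 1.388 2.231 2.016
vertex 0.95 1.642 1.055
vertex 0.87 1.148 2.156
endloop
endfacet
facet normal -0.547 0.360 0.756
outer loop
vertex 1.388 2.231 2.016
vertex 0.87 1.148 2.156
vertex 1.882 1.417 2.761
endloop
endfacet
facet normal 0.674 0.684 -0.278
outer loop
vertex 2.011 2.216 0.98
vertex 2.587 2.077 2.034
vertex 2.89 1.392 1.084
endloop
endfacet
facet normal 0.598 0.212 0.773
outer loop
vertex 2.587 2.077 2.034
vertex 1.882 1.417 2.761
vertex 2.81 0.898 2.185
endloop
endfacet
facet normal -0.416 -0.337 0.845
outer loop
vertex 1.882 1.417 2.761
vertex 0.87 1.148 2.156
vertex 1.749 0.324 2.26
endloop
endfacet
facet normal -0.966 -0.203 -0.161
outer loop
vertex 0.87 1.148 2.156
vertex 0.95 1.642 1.055
vertex 1.173 0.463 1.206
endloop
endfacet
facet normal -0.292 0.428 -0.856
outer loop
vertex 0.95 1.642 1.055
vertex 2.011 2.216 0.98
vertex 1.878 1.123 0.479
endloop
endfacet
facet normal 0.887 -0.442 -0.134
outer loop
vertex 2.372 0.309 1.224
vertex 2.89 1.392 1.084
vertex 2.81 0.898 2.185
endloop
endfacet
facet normal 0.471 -0.831 0.295
outer loop
vertex 2.372 0.309 1.224
vertex 2.81 0.898 2.185
vertex 1.749 0.324 2.26
endloop
endfacet
facet normal -0.126 -0.990 -0.062
outer loop
vertex 2.372 0.309 1.224
vertex 1.749 0.324 2.26
vertex 1.173 0.463 1.206
endloop
endfacet
facet normal -0.079 -0.699 -0.711
outer loop
vertex 2.372 0.309 1.224
vertex 1.173 0.463 1.206
vertex 1.878 1.123 0.479
endloop
endfacet
facet normal 0.547 -0.360 -0.756
outer loop
vertex 2.372 0.309 1.224
vertex 1.878 1.123 0.479
vertex 2.89 1.392 1.084
endloop
endfacet
facet normal 0.966 0.203 0.161
outer loop
vertex 2.81 0.898 2.185
vertex 2.89 1.392 1.084
vertex 2.587 2.077 2.034
endloop
endfacet
facet normal 0.292 -0.428 0.856
outer loop
vertex 1.749 0.324 2.26
vertex 2.81 0.898 2.185
vertex 1.882 1.417 2.761
endloop
endfacet
facet normal -0.674 -0.684 0.278
outer loop
vertex 1.173 0.463 1.206
vertex 1.749 0.324 2.26
vertex 0.87 1.148 2.156
endloop
endfacet
facet normal -0.598 -0.212 -0.773
outer loop
vertex 1.878 1.123 0.479
vertex 1.173 0.463 1.206
vertex 0.95 1.642 1.055
endloop
endfacet
facet normal 0.416 0.337 -0.845
outer loop
vertex 2.89 1.392 1.084
vertex 1.878 1.123 0.479
vertex 2.011 2.216 0.98
endloop
endfacet

endsolid


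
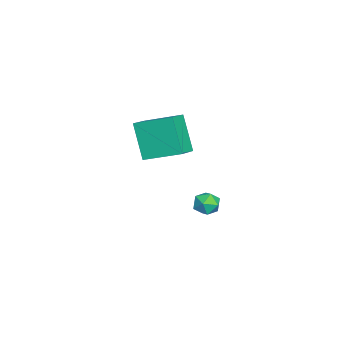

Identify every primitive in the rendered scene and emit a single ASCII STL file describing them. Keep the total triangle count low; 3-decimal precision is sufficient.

solid 
facet normal -0.421 -0.280 0.863
outer loop
vertex 1.931 -2.444 4.499
vertex 2.154 -0.645 5.191
vertex 0.815 -2.134 4.055
endloop
endfacet
facet normal -0.116 -0.927 -0.357
outer loop
vertex 1.686 -1.555 2.269
vertex 1.931 -2.444 4.499
vertex 0.815 -2.134 4.055
endloop
endfacet
facet normal -0.421 -0.280 0.863
outer loop
vertex 0.815 -2.134 4.055
vertex 2.154 -0.645 5.191
vertex 1.038 -0.336 4.747
endloop
endfacet
facet normal -0.900 0.249 -0.358
outer loop
vertex 1.038 -0.336 4.747
vertex 1.686 -1.555 2.269
vertex 0.815 -2.134 4.055
endloop
endfacet
facet normal 0.900 -0.249 0.358
outer loop
vertex 1.931 -2.444 4.499
vertex 3.025 -0.066 3.405
vertex 2.154 -0.645 5.191
endloop
endfacet
facet normal -0.115 -0.927 -0.357
outer loop
vertex 2.802 -1.864 2.713
vertex 1.931 -2.444 4.499
vertex 1.686 -1.555 2.269
endloop
endfacet
facet normal 0.900 -0.249 0.358
outer loop
vertex 2.802 -1.864 2.713
vertex 3.025 -0.066 3.405
vertex 1.931 -2.444 4.499
endloop
endfacet
facet normal 0.115 0.927 0.357
outer loop
vertex 2.154 -0.645 5.191
vertex 3.025 -0.066 3.405
vertex 1.038 -0.336 4.747
endloop
endfacet
facet normal -0.900 0.249 -0.358
outer loop
vertex 1.909 0.244 2.961
vertex 1.686 -1.555 2.269
vertex 1.038 -0.336 4.747
endloop
endfacet
facet normal 0.115 0.927 0.357
outer loop
vertex 1.038 -0.336 4.747
vertex 3.025 -0.066 3.405
vertex 1.909 0.244 2.961
endloop
endfacet
facet normal 0.421 0.280 -0.863
outer loop
vertex 1.909 0.244 2.961
vertex 2.802 -1.864 2.713
vertex 1.686 -1.555 2.269
endloop
endfacet
facet normal 0.421 0.280 -0.863
outer loop
vertex 3.025 -0.066 3.405
vertex 2.802 -1.864 2.713
vertex 1.909 0.244 2.961
endloop
endfacet
facet normal -0.032 0.795 0.606
outer loop
vertex -0.359 1.168 -1.525
vertex 0.02 0.795 -1.015
vertex 0.377 1.194 -1.52
endloop
endfacet
facet normal -0.035 0.996 -0.080
outer loop
vertex -0.359 1.168 -1.525
vertex 0.377 1.194 -1.52
vertex 0.015 1.13 -2.158
endloop
endfacet
facet normal -0.599 0.697 -0.395
outer loop
vertex -0.359 1.168 -1.525
vertex 0.015 1.13 -2.158
vertex -0.567 0.693 -2.047
endloop
endfacet
facet normal -0.946 0.309 0.096
outer loop
vertex -0.359 1.168 -1.525
vertex -0.567 0.693 -2.047
vertex -0.563 0.486 -1.34
endloop
endfacet
facet normal -0.594 0.371 0.713
outer loop
vertex -0.359 1.168 -1.525
vertex -0.563 0.486 -1.34
vertex 0.02 0.795 -1.015
endloop
endfacet
facet normal 0.555 0.736 -0.389
outer loop
vertex 0.015 1.13 -2.158
vertex 0.377 1.194 -1.52
vertex 0.623 0.734 -2.04
endloop
endfacet
facet normal 0.559 0.411 0.720
outer loop
vertex 0.377 1.194 -1.52
vertex 0.02 0.795 -1.015
vertex 0.627 0.527 -1.333
endloop
endfacet
facet normal -0.353 -0.275 0.894
outer loop
vertex 0.02 0.795 -1.015
vertex -0.563 0.486 -1.34
vertex 0.045 0.09 -1.222
endloop
endfacet
facet normal -0.921 -0.375 -0.104
outer loop
vertex -0.563 0.486 -1.34
vertex -0.567 0.693 -2.047
vertex -0.317 0.026 -1.86
endloop
endfacet
facet normal -0.360 0.251 -0.899
outer loop
vertex -0.567 0.693 -2.047
vertex 0.015 1.13 -2.158
vertex 0.04 0.425 -2.365
endloop
endfacet
facet normal 0.946 -0.309 -0.096
outer loop
vertex 0.419 0.052 -1.855
vertex 0.623 0.734 -2.04
vertex 0.627 0.527 -1.333
endloop
endfacet
facet normal 0.599 -0.697 0.395
outer loop
vertex 0.419 0.052 -1.855
vertex 0.627 0.527 -1.333
vertex 0.045 0.09 -1.222
endloop
endfacet
facet normal 0.035 -0.996 0.080
outer loop
vertex 0.419 0.052 -1.855
vertex 0.045 0.09 -1.222
vertex -0.317 0.026 -1.86
endloop
endfacet
facet normal 0.032 -0.795 -0.606
outer loop
vertex 0.419 0.052 -1.855
vertex -0.317 0.026 -1.86
vertex 0.04 0.425 -2.365
endloop
endfacet
facet normal 0.594 -0.371 -0.713
outer loop
vertex 0.419 0.052 -1.855
vertex 0.04 0.425 -2.365
vertex 0.623 0.734 -2.04
endloop
endfacet
facet normal 0.921 0.375 0.104
outer loop
vertex 0.627 0.527 -1.333
vertex 0.623 0.734 -2.04
vertex 0.377 1.194 -1.52
endloop
endfacet
facet normal 0.360 -0.251 0.899
outer loop
vertex 0.045 0.09 -1.222
vertex 0.627 0.527 -1.333
vertex 0.02 0.795 -1.015
endloop
endfacet
facet normal -0.555 -0.736 0.389
outer loop
vertex -0.317 0.026 -1.86
vertex 0.045 0.09 -1.222
vertex -0.563 0.486 -1.34
endloop
endfacet
facet normal -0.559 -0.411 -0.720
outer loop
vertex 0.04 0.425 -2.365
vertex -0.317 0.026 -1.86
vertex -0.567 0.693 -2.047
endloop
endfacet
facet normal 0.353 0.275 -0.894
outer loop
vertex 0.623 0.734 -2.04
vertex 0.04 0.425 -2.365
vertex 0.015 1.13 -2.158
endloop
endfacet

endsolid


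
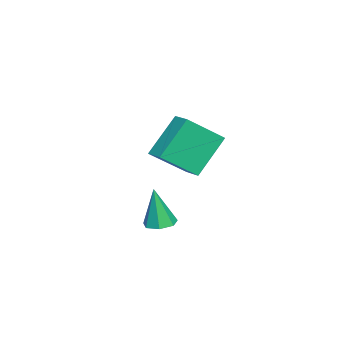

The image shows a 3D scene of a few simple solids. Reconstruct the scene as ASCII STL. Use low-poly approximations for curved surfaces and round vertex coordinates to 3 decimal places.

solid 
facet normal -0.520 0.380 0.765
outer loop
vertex -4.239 0.212 0.164
vertex -3.527 0.831 0.34
vertex -5.07 1.511 -1.046
endloop
endfacet
facet normal -0.742 -0.645 -0.183
outer loop
vertex -3.973 0.709 -2.66
vertex -4.239 0.212 0.164
vertex -5.07 1.511 -1.046
endloop
endfacet
facet normal -0.520 0.380 0.765
outer loop
vertex -5.07 1.511 -1.046
vertex -3.527 0.831 0.34
vertex -4.358 2.13 -0.87
endloop
endfacet
facet normal -0.424 0.663 -0.617
outer loop
vertex -4.358 2.13 -0.87
vertex -3.973 0.709 -2.66
vertex -5.07 1.511 -1.046
endloop
endfacet
facet normal 0.424 -0.663 0.617
outer loop
vertex -4.239 0.212 0.164
vertex -2.43 0.029 -1.274
vertex -3.527 0.831 0.34
endloop
endfacet
facet normal -0.742 -0.645 -0.183
outer loop
vertex -3.142 -0.59 -1.45
vertex -4.239 0.212 0.164
vertex -3.973 0.709 -2.66
endloop
endfacet
facet normal 0.424 -0.663 0.617
outer loop
vertex -3.142 -0.59 -1.45
vertex -2.43 0.029 -1.274
vertex -4.239 0.212 0.164
endloop
endfacet
facet normal 0.742 0.645 0.183
outer loop
vertex -3.527 0.831 0.34
vertex -2.43 0.029 -1.274
vertex -4.358 2.13 -0.87
endloop
endfacet
facet normal -0.424 0.663 -0.617
outer loop
vertex -3.261 1.328 -2.484
vertex -3.973 0.709 -2.66
vertex -4.358 2.13 -0.87
endloop
endfacet
facet normal 0.742 0.645 0.183
outer loop
vertex -4.358 2.13 -0.87
vertex -2.43 0.029 -1.274
vertex -3.261 1.328 -2.484
endloop
endfacet
facet normal 0.520 -0.380 -0.765
outer loop
vertex -3.261 1.328 -2.484
vertex -3.142 -0.59 -1.45
vertex -3.973 0.709 -2.66
endloop
endfacet
facet normal 0.520 -0.380 -0.765
outer loop
vertex -2.43 0.029 -1.274
vertex -3.142 -0.59 -1.45
vertex -3.261 1.328 -2.484
endloop
endfacet
facet normal 0.002 0.140 -0.990
outer loop
vertex 1.158 0.881 -3.214
vertex 0.53 0.761 -3.232
vertex 0.827 1.322 -3.152
endloop
endfacet
facet normal 0.761 0.516 0.394
outer loop
vertex 1.158 0.881 -3.214
vertex 0.827 1.322 -3.152
vertex 0.53 0.519 -1.528
endloop
endfacet
facet normal 0.001 0.141 -0.990
outer loop
vertex 0.827 1.322 -3.152
vertex 0.53 0.761 -3.232
vertex 0.271 1.34 -3.15
endloop
endfacet
facet normal 0.031 0.894 0.448
outer loop
vertex 0.827 1.322 -3.152
vertex 0.271 1.34 -3.15
vertex 0.53 0.519 -1.528
endloop
endfacet
facet normal -0.000 0.140 -0.990
outer loop
vertex 0.271 1.34 -3.15
vertex 0.53 0.761 -3.232
vertex -0.089 0.922 -3.209
endloop
endfacet
facet normal -0.721 0.565 0.401
outer loop
vertex 0.271 1.34 -3.15
vertex -0.089 0.922 -3.209
vertex 0.53 0.519 -1.528
endloop
endfacet
facet normal -0.001 0.139 -0.990
outer loop
vertex -0.089 0.922 -3.209
vertex 0.53 0.761 -3.232
vertex 0.017 0.382 -3.285
endloop
endfacet
facet normal -0.931 -0.223 0.289
outer loop
vertex -0.089 0.922 -3.209
vertex 0.017 0.382 -3.285
vertex 0.53 0.519 -1.528
endloop
endfacet
facet normal -0.000 0.139 -0.990
outer loop
vertex 0.017 0.382 -3.285
vertex 0.53 0.761 -3.232
vertex 0.509 0.127 -3.321
endloop
endfacet
facet normal -0.440 -0.876 0.197
outer loop
vertex 0.017 0.382 -3.285
vertex 0.509 0.127 -3.321
vertex 0.53 0.519 -1.528
endloop
endfacet
facet normal -0.001 0.139 -0.990
outer loop
vertex 0.509 0.127 -3.321
vertex 0.53 0.761 -3.232
vertex 1.017 0.35 -3.29
endloop
endfacet
facet normal 0.385 -0.903 0.193
outer loop
vertex 0.509 0.127 -3.321
vertex 1.017 0.35 -3.29
vertex 0.53 0.519 -1.528
endloop
endfacet
facet normal 0.001 0.141 -0.990
outer loop
vertex 1.017 0.35 -3.29
vertex 0.53 0.761 -3.232
vertex 1.158 0.881 -3.214
endloop
endfacet
facet normal 0.917 -0.284 0.281
outer loop
vertex 1.017 0.35 -3.29
vertex 1.158 0.881 -3.214
vertex 0.53 0.519 -1.528
endloop
endfacet

endsolid


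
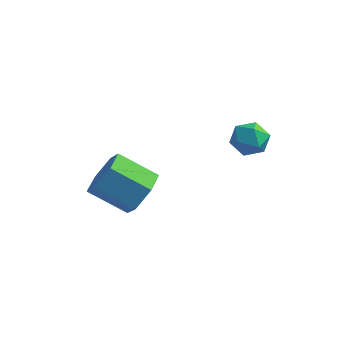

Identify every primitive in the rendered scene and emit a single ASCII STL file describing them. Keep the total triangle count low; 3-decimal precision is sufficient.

solid 
facet normal 0.849 0.127 -0.513
outer loop
vertex -1.384 -1.18 -2.616
vertex -1.896 -0.74 -3.354
vertex -1.525 -0.19 -2.605
endloop
endfacet
facet normal 0.510 0.063 0.858
outer loop
vertex -1.384 -1.18 -2.616
vertex -1.525 -0.19 -2.605
vertex -2.852 -1.4 -1.728
endloop
endfacet
facet normal 0.509 0.064 0.859
outer loop
vertex -2.852 -1.4 -1.728
vertex -1.525 -0.19 -2.605
vertex -2.994 -0.41 -1.718
endloop
endfacet
facet normal -0.849 -0.127 0.513
outer loop
vertex -2.852 -1.4 -1.728
vertex -2.994 -0.41 -1.718
vertex -3.364 -0.96 -2.466
endloop
endfacet
facet normal 0.849 0.127 -0.513
outer loop
vertex -1.525 -0.19 -2.605
vertex -1.896 -0.74 -3.354
vertex -2.037 0.25 -3.343
endloop
endfacet
facet normal 0.132 0.889 0.439
outer loop
vertex -1.525 -0.19 -2.605
vertex -2.037 0.25 -3.343
vertex -2.994 -0.41 -1.718
endloop
endfacet
facet normal 0.132 0.889 0.439
outer loop
vertex -2.994 -0.41 -1.718
vertex -2.037 0.25 -3.343
vertex -3.506 0.03 -2.455
endloop
endfacet
facet normal -0.849 -0.127 0.513
outer loop
vertex -2.994 -0.41 -1.718
vertex -3.506 0.03 -2.455
vertex -3.364 -0.96 -2.466
endloop
endfacet
facet normal 0.849 0.127 -0.513
outer loop
vertex -2.037 0.25 -3.343
vertex -1.896 -0.74 -3.354
vertex -2.408 -0.3 -4.092
endloop
endfacet
facet normal -0.377 0.826 -0.419
outer loop
vertex -2.037 0.25 -3.343
vertex -2.408 -0.3 -4.092
vertex -3.506 0.03 -2.455
endloop
endfacet
facet normal -0.378 0.825 -0.420
outer loop
vertex -3.506 0.03 -2.455
vertex -2.408 -0.3 -4.092
vertex -3.876 -0.52 -3.204
endloop
endfacet
facet normal -0.849 -0.127 0.513
outer loop
vertex -3.506 0.03 -2.455
vertex -3.876 -0.52 -3.204
vertex -3.364 -0.96 -2.466
endloop
endfacet
facet normal 0.849 0.127 -0.513
outer loop
vertex -2.408 -0.3 -4.092
vertex -1.896 -0.74 -3.354
vertex -2.266 -1.29 -4.102
endloop
endfacet
facet normal -0.509 -0.064 -0.858
outer loop
vertex -2.408 -0.3 -4.092
vertex -2.266 -1.29 -4.102
vertex -3.876 -0.52 -3.204
endloop
endfacet
facet normal -0.509 -0.063 -0.858
outer loop
vertex -3.876 -0.52 -3.204
vertex -2.266 -1.29 -4.102
vertex -3.735 -1.51 -3.215
endloop
endfacet
facet normal -0.849 -0.127 0.513
outer loop
vertex -3.876 -0.52 -3.204
vertex -3.735 -1.51 -3.215
vertex -3.364 -0.96 -2.466
endloop
endfacet
facet normal 0.849 0.127 -0.513
outer loop
vertex -2.266 -1.29 -4.102
vertex -1.896 -0.74 -3.354
vertex -1.754 -1.73 -3.365
endloop
endfacet
facet normal -0.132 -0.889 -0.439
outer loop
vertex -2.266 -1.29 -4.102
vertex -1.754 -1.73 -3.365
vertex -3.735 -1.51 -3.215
endloop
endfacet
facet normal -0.132 -0.889 -0.438
outer loop
vertex -3.735 -1.51 -3.215
vertex -1.754 -1.73 -3.365
vertex -3.223 -1.95 -2.477
endloop
endfacet
facet normal -0.849 -0.127 0.513
outer loop
vertex -3.735 -1.51 -3.215
vertex -3.223 -1.95 -2.477
vertex -3.364 -0.96 -2.466
endloop
endfacet
facet normal 0.849 0.127 -0.513
outer loop
vertex -1.754 -1.73 -3.365
vertex -1.896 -0.74 -3.354
vertex -1.384 -1.18 -2.616
endloop
endfacet
facet normal 0.377 -0.825 0.420
outer loop
vertex -1.754 -1.73 -3.365
vertex -1.384 -1.18 -2.616
vertex -3.223 -1.95 -2.477
endloop
endfacet
facet normal 0.377 -0.826 0.419
outer loop
vertex -3.223 -1.95 -2.477
vertex -1.384 -1.18 -2.616
vertex -2.852 -1.4 -1.728
endloop
endfacet
facet normal -0.849 -0.127 0.513
outer loop
vertex -3.223 -1.95 -2.477
vertex -2.852 -1.4 -1.728
vertex -3.364 -0.96 -2.466
endloop
endfacet
facet normal -0.181 0.982 0.055
outer loop
vertex 1.586 1.832 -0.979
vertex 0.832 1.683 -0.799
vertex 1.369 1.75 -0.225
endloop
endfacet
facet normal 0.495 0.837 0.234
outer loop
vertex 1.586 1.832 -0.979
vertex 1.369 1.75 -0.225
vertex 2.04 1.424 -0.48
endloop
endfacet
facet normal 0.803 0.505 -0.318
outer loop
vertex 1.586 1.832 -0.979
vertex 2.04 1.424 -0.48
vertex 1.919 1.156 -1.211
endloop
endfacet
facet normal 0.316 0.444 -0.839
outer loop
vertex 1.586 1.832 -0.979
vertex 1.919 1.156 -1.211
vertex 1.172 1.316 -1.408
endloop
endfacet
facet normal -0.291 0.739 -0.608
outer loop
vertex 1.586 1.832 -0.979
vertex 1.172 1.316 -1.408
vertex 0.832 1.683 -0.799
endloop
endfacet
facet normal 0.485 0.385 0.785
outer loop
vertex 2.04 1.424 -0.48
vertex 1.369 1.75 -0.225
vertex 1.568 1.024 0.008
endloop
endfacet
facet normal -0.608 0.620 0.496
outer loop
vertex 1.369 1.75 -0.225
vertex 0.832 1.683 -0.799
vertex 0.821 1.184 -0.189
endloop
endfacet
facet normal -0.786 0.226 -0.575
outer loop
vertex 0.832 1.683 -0.799
vertex 1.172 1.316 -1.408
vertex 0.7 0.916 -0.92
endloop
endfacet
facet normal 0.196 -0.250 -0.948
outer loop
vertex 1.172 1.316 -1.408
vertex 1.919 1.156 -1.211
vertex 1.371 0.59 -1.175
endloop
endfacet
facet normal 0.983 -0.152 -0.107
outer loop
vertex 1.919 1.156 -1.211
vertex 2.04 1.424 -0.48
vertex 1.908 0.657 -0.601
endloop
endfacet
facet normal -0.316 -0.444 0.839
outer loop
vertex 1.154 0.508 -0.421
vertex 1.568 1.024 0.008
vertex 0.821 1.184 -0.189
endloop
endfacet
facet normal -0.803 -0.505 0.318
outer loop
vertex 1.154 0.508 -0.421
vertex 0.821 1.184 -0.189
vertex 0.7 0.916 -0.92
endloop
endfacet
facet normal -0.495 -0.837 -0.234
outer loop
vertex 1.154 0.508 -0.421
vertex 0.7 0.916 -0.92
vertex 1.371 0.59 -1.175
endloop
endfacet
facet normal 0.181 -0.982 -0.055
outer loop
vertex 1.154 0.508 -0.421
vertex 1.371 0.59 -1.175
vertex 1.908 0.657 -0.601
endloop
endfacet
facet normal 0.291 -0.739 0.608
outer loop
vertex 1.154 0.508 -0.421
vertex 1.908 0.657 -0.601
vertex 1.568 1.024 0.008
endloop
endfacet
facet normal -0.196 0.250 0.948
outer loop
vertex 0.821 1.184 -0.189
vertex 1.568 1.024 0.008
vertex 1.369 1.75 -0.225
endloop
endfacet
facet normal -0.983 0.152 0.107
outer loop
vertex 0.7 0.916 -0.92
vertex 0.821 1.184 -0.189
vertex 0.832 1.683 -0.799
endloop
endfacet
facet normal -0.485 -0.385 -0.785
outer loop
vertex 1.371 0.59 -1.175
vertex 0.7 0.916 -0.92
vertex 1.172 1.316 -1.408
endloop
endfacet
facet normal 0.608 -0.620 -0.496
outer loop
vertex 1.908 0.657 -0.601
vertex 1.371 0.59 -1.175
vertex 1.919 1.156 -1.211
endloop
endfacet
facet normal 0.786 -0.226 0.575
outer loop
vertex 1.568 1.024 0.008
vertex 1.908 0.657 -0.601
vertex 2.04 1.424 -0.48
endloop
endfacet

endsolid


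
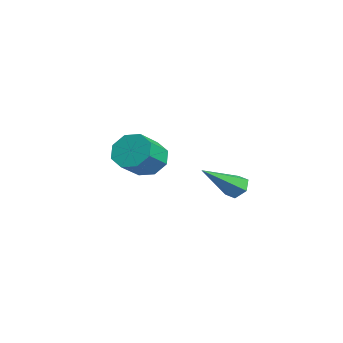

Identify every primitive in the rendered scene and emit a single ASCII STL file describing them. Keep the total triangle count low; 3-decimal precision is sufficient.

solid 
facet normal -0.351 0.724 -0.594
outer loop
vertex 3.192 2.112 0.732
vertex 2.8 2.271 1.158
vertex 3.344 2.522 1.142
endloop
endfacet
facet normal 0.959 -0.086 -0.270
outer loop
vertex 3.192 2.112 0.732
vertex 3.344 2.522 1.142
vertex 3.54 0.749 2.402
endloop
endfacet
facet normal -0.352 0.724 -0.593
outer loop
vertex 3.344 2.522 1.142
vertex 2.8 2.271 1.158
vertex 2.953 2.681 1.568
endloop
endfacet
facet normal 0.737 0.444 0.510
outer loop
vertex 3.344 2.522 1.142
vertex 2.953 2.681 1.568
vertex 3.54 0.749 2.402
endloop
endfacet
facet normal -0.353 0.724 -0.592
outer loop
vertex 2.953 2.681 1.568
vertex 2.8 2.271 1.158
vertex 2.409 2.429 1.584
endloop
endfacet
facet normal -0.138 0.357 0.924
outer loop
vertex 2.953 2.681 1.568
vertex 2.409 2.429 1.584
vertex 3.54 0.749 2.402
endloop
endfacet
facet normal -0.353 0.724 -0.592
outer loop
vertex 2.409 2.429 1.584
vertex 2.8 2.271 1.158
vertex 2.256 2.019 1.174
endloop
endfacet
facet normal -0.789 -0.261 0.556
outer loop
vertex 2.409 2.429 1.584
vertex 2.256 2.019 1.174
vertex 3.54 0.749 2.402
endloop
endfacet
facet normal -0.353 0.725 -0.592
outer loop
vertex 2.256 2.019 1.174
vertex 2.8 2.271 1.158
vertex 2.647 1.861 0.747
endloop
endfacet
facet normal -0.567 -0.792 -0.226
outer loop
vertex 2.256 2.019 1.174
vertex 2.647 1.861 0.747
vertex 3.54 0.749 2.402
endloop
endfacet
facet normal -0.350 0.725 -0.593
outer loop
vertex 2.647 1.861 0.747
vertex 2.8 2.271 1.158
vertex 3.192 2.112 0.732
endloop
endfacet
facet normal 0.307 -0.705 -0.639
outer loop
vertex 2.647 1.861 0.747
vertex 3.192 2.112 0.732
vertex 3.54 0.749 2.402
endloop
endfacet
facet normal -0.602 0.581 -0.548
outer loop
vertex -1.615 -0.085 0.421
vertex -2.308 -0.218 1.041
vertex -1.615 0.409 0.944
endloop
endfacet
facet normal 0.799 0.438 -0.413
outer loop
vertex -1.615 -0.085 0.421
vertex -1.615 0.409 0.944
vertex -0.718 -0.95 1.238
endloop
endfacet
facet normal 0.798 0.437 -0.414
outer loop
vertex -0.718 -0.95 1.238
vertex -1.615 0.409 0.944
vertex -0.718 -0.455 1.761
endloop
endfacet
facet normal 0.602 -0.580 0.549
outer loop
vertex -0.718 -0.95 1.238
vertex -0.718 -0.455 1.761
vertex -1.412 -1.082 1.859
endloop
endfacet
facet normal -0.602 0.580 -0.548
outer loop
vertex -1.615 0.409 0.944
vertex -2.308 -0.218 1.041
vertex -2.021 0.536 1.524
endloop
endfacet
facet normal 0.565 0.795 0.221
outer loop
vertex -1.615 0.409 0.944
vertex -2.021 0.536 1.524
vertex -0.718 -0.455 1.761
endloop
endfacet
facet normal 0.565 0.795 0.221
outer loop
vertex -0.718 -0.455 1.761
vertex -2.021 0.536 1.524
vertex -1.124 -0.328 2.341
endloop
endfacet
facet normal 0.602 -0.580 0.548
outer loop
vertex -0.718 -0.455 1.761
vertex -1.124 -0.328 2.341
vertex -1.412 -1.082 1.859
endloop
endfacet
facet normal -0.601 0.581 -0.549
outer loop
vertex -2.021 0.536 1.524
vertex -2.308 -0.218 1.041
vertex -2.596 0.222 1.821
endloop
endfacet
facet normal 0.000 0.687 0.727
outer loop
vertex -2.021 0.536 1.524
vertex -2.596 0.222 1.821
vertex -1.124 -0.328 2.341
endloop
endfacet
facet normal 0.000 0.687 0.727
outer loop
vertex -1.124 -0.328 2.341
vertex -2.596 0.222 1.821
vertex -1.699 -0.643 2.639
endloop
endfacet
facet normal 0.602 -0.580 0.548
outer loop
vertex -1.124 -0.328 2.341
vertex -1.699 -0.643 2.639
vertex -1.412 -1.082 1.859
endloop
endfacet
facet normal -0.602 0.580 -0.549
outer loop
vertex -2.596 0.222 1.821
vertex -2.308 -0.218 1.041
vertex -3.002 -0.35 1.662
endloop
endfacet
facet normal -0.565 0.177 0.806
outer loop
vertex -2.596 0.222 1.821
vertex -3.002 -0.35 1.662
vertex -1.699 -0.643 2.639
endloop
endfacet
facet normal -0.565 0.176 0.806
outer loop
vertex -1.699 -0.643 2.639
vertex -3.002 -0.35 1.662
vertex -2.105 -1.215 2.479
endloop
endfacet
facet normal 0.602 -0.581 0.548
outer loop
vertex -1.699 -0.643 2.639
vertex -2.105 -1.215 2.479
vertex -1.412 -1.082 1.859
endloop
endfacet
facet normal -0.602 0.580 -0.549
outer loop
vertex -3.002 -0.35 1.662
vertex -2.308 -0.218 1.041
vertex -3.002 -0.845 1.139
endloop
endfacet
facet normal -0.799 -0.437 0.414
outer loop
vertex -3.002 -0.35 1.662
vertex -3.002 -0.845 1.139
vertex -2.105 -1.215 2.479
endloop
endfacet
facet normal -0.798 -0.438 0.414
outer loop
vertex -2.105 -1.215 2.479
vertex -3.002 -0.845 1.139
vertex -2.105 -1.709 1.956
endloop
endfacet
facet normal 0.602 -0.581 0.548
outer loop
vertex -2.105 -1.215 2.479
vertex -2.105 -1.709 1.956
vertex -1.412 -1.082 1.859
endloop
endfacet
facet normal -0.602 0.580 -0.548
outer loop
vertex -3.002 -0.845 1.139
vertex -2.308 -0.218 1.041
vertex -2.596 -0.972 0.559
endloop
endfacet
facet normal -0.565 -0.795 -0.221
outer loop
vertex -3.002 -0.845 1.139
vertex -2.596 -0.972 0.559
vertex -2.105 -1.709 1.956
endloop
endfacet
facet normal -0.565 -0.795 -0.221
outer loop
vertex -2.105 -1.709 1.956
vertex -2.596 -0.972 0.559
vertex -1.699 -1.836 1.376
endloop
endfacet
facet normal 0.602 -0.580 0.548
outer loop
vertex -2.105 -1.709 1.956
vertex -1.699 -1.836 1.376
vertex -1.412 -1.082 1.859
endloop
endfacet
facet normal -0.602 0.580 -0.548
outer loop
vertex -2.596 -0.972 0.559
vertex -2.308 -0.218 1.041
vertex -2.021 -0.657 0.261
endloop
endfacet
facet normal -0.000 -0.687 -0.727
outer loop
vertex -2.596 -0.972 0.559
vertex -2.021 -0.657 0.261
vertex -1.699 -1.836 1.376
endloop
endfacet
facet normal -0.000 -0.687 -0.727
outer loop
vertex -1.699 -1.836 1.376
vertex -2.021 -0.657 0.261
vertex -1.124 -1.522 1.079
endloop
endfacet
facet normal 0.601 -0.581 0.549
outer loop
vertex -1.699 -1.836 1.376
vertex -1.124 -1.522 1.079
vertex -1.412 -1.082 1.859
endloop
endfacet
facet normal -0.602 0.581 -0.548
outer loop
vertex -2.021 -0.657 0.261
vertex -2.308 -0.218 1.041
vertex -1.615 -0.085 0.421
endloop
endfacet
facet normal 0.565 -0.176 -0.806
outer loop
vertex -2.021 -0.657 0.261
vertex -1.615 -0.085 0.421
vertex -1.124 -1.522 1.079
endloop
endfacet
facet normal 0.564 -0.176 -0.806
outer loop
vertex -1.124 -1.522 1.079
vertex -1.615 -0.085 0.421
vertex -0.718 -0.95 1.238
endloop
endfacet
facet normal 0.602 -0.580 0.549
outer loop
vertex -1.124 -1.522 1.079
vertex -0.718 -0.95 1.238
vertex -1.412 -1.082 1.859
endloop
endfacet

endsolid
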